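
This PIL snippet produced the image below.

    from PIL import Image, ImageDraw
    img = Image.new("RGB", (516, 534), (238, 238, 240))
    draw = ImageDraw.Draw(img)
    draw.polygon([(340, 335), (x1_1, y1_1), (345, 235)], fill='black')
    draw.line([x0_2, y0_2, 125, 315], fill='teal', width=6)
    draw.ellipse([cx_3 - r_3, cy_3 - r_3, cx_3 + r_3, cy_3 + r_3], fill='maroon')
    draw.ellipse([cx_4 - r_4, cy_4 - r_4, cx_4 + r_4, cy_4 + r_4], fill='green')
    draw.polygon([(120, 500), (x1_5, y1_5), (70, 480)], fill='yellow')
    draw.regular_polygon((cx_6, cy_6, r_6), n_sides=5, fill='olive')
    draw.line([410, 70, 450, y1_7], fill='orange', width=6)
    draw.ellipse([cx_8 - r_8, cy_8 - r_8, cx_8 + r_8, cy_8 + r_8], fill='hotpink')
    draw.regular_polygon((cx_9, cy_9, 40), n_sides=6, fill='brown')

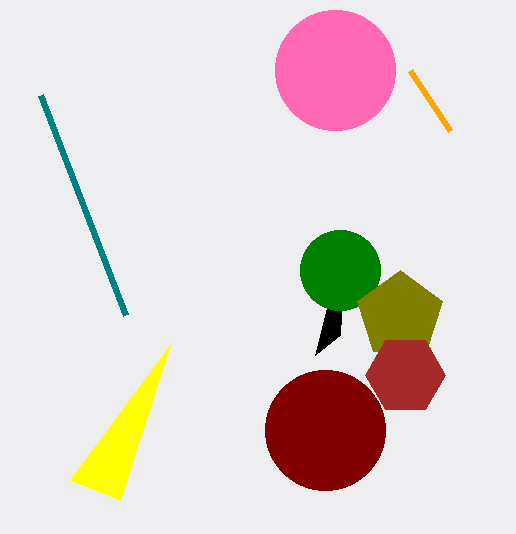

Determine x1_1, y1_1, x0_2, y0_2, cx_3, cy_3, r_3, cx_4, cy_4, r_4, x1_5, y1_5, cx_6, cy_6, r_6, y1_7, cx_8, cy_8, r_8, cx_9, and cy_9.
x1_1 = 315, y1_1 = 355, x0_2 = 40, y0_2 = 95, cx_3 = 325, cy_3 = 430, r_3 = 60, cx_4 = 340, cy_4 = 270, r_4 = 40, x1_5 = 170, y1_5 = 345, cx_6 = 400, cy_6 = 315, r_6 = 45, y1_7 = 130, cx_8 = 335, cy_8 = 70, r_8 = 60, cx_9 = 405, cy_9 = 375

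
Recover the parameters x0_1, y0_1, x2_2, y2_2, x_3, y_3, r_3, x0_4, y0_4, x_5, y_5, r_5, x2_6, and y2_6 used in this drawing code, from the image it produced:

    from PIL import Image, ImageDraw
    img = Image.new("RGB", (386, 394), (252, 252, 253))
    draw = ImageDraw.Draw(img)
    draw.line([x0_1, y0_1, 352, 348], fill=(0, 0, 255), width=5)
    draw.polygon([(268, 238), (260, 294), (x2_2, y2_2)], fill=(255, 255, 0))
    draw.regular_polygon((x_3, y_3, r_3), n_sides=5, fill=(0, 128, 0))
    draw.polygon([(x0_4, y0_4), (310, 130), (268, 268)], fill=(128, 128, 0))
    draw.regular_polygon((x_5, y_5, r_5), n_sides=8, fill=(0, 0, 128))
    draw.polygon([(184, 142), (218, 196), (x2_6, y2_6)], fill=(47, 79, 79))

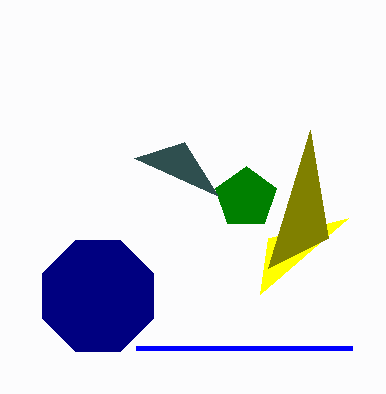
x0_1 = 136
y0_1 = 348
x2_2 = 348
y2_2 = 218
x_3 = 246
y_3 = 198
r_3 = 32
x0_4 = 328
y0_4 = 238
x_5 = 98
y_5 = 296
r_5 = 60
x2_6 = 134
y2_6 = 158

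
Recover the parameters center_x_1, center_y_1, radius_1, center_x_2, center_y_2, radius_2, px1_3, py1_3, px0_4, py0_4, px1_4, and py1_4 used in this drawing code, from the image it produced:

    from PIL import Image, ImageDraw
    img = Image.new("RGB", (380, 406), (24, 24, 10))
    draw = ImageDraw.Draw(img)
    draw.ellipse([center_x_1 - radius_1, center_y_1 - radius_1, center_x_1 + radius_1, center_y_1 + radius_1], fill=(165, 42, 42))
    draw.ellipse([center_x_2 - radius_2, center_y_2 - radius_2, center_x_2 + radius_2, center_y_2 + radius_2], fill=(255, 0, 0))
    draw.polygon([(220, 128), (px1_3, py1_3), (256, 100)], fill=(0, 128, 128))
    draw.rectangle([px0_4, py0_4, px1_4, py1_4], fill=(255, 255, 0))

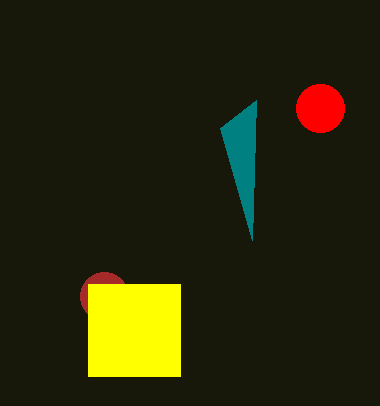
center_x_1 = 104
center_y_1 = 296
radius_1 = 24
center_x_2 = 320
center_y_2 = 108
radius_2 = 24
px1_3 = 252
py1_3 = 240
px0_4 = 88
py0_4 = 284
px1_4 = 180
py1_4 = 376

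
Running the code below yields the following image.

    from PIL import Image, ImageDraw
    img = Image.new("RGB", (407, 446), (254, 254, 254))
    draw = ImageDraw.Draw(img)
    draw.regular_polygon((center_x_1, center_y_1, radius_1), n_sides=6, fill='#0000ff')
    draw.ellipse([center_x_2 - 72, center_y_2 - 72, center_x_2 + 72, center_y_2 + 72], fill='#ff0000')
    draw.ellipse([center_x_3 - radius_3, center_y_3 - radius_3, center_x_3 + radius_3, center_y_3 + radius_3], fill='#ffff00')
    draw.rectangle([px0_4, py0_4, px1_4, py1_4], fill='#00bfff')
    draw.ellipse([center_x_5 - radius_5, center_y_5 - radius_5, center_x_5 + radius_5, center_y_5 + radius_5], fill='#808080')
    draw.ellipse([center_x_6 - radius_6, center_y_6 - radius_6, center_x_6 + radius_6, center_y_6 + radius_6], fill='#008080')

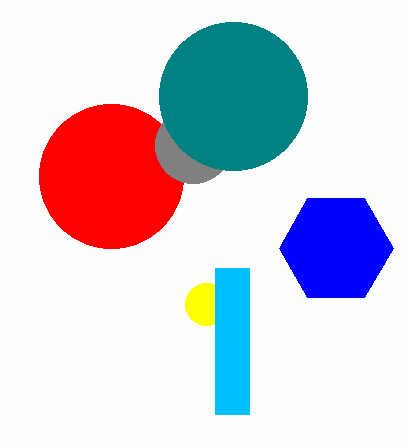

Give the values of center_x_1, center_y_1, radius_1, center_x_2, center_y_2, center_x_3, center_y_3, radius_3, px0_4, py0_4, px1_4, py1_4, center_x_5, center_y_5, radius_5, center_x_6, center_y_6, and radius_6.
center_x_1 = 336; center_y_1 = 248; radius_1 = 57; center_x_2 = 111; center_y_2 = 176; center_x_3 = 206; center_y_3 = 304; radius_3 = 21; px0_4 = 215; py0_4 = 268; px1_4 = 249; py1_4 = 414; center_x_5 = 193; center_y_5 = 145; radius_5 = 38; center_x_6 = 233; center_y_6 = 96; radius_6 = 74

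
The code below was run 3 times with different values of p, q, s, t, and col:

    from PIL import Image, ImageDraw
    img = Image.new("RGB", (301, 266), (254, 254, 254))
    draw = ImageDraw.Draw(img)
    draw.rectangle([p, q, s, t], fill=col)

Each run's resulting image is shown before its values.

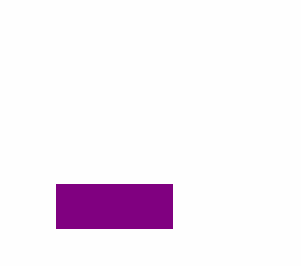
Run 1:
p = 56, q = 184, s = 172, t = 228, col = 'purple'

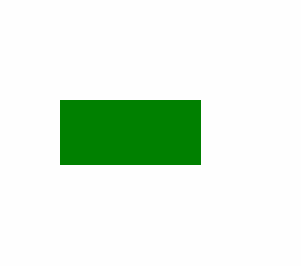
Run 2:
p = 60
q = 100
s = 200
t = 164
col = 'green'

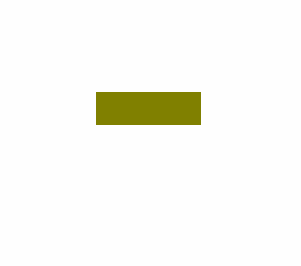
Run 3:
p = 96
q = 92
s = 200
t = 124
col = 'olive'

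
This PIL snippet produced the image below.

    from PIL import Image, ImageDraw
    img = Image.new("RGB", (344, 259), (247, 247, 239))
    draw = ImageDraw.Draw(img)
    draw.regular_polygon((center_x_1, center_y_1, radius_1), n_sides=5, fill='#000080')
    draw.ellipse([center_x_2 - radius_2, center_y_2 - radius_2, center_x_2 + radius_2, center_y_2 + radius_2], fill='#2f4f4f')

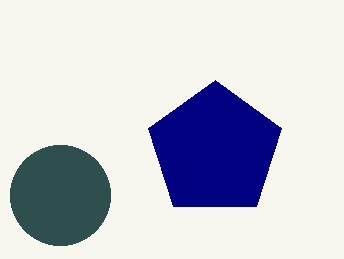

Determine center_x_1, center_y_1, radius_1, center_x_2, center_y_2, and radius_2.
center_x_1 = 215, center_y_1 = 150, radius_1 = 70, center_x_2 = 60, center_y_2 = 195, radius_2 = 50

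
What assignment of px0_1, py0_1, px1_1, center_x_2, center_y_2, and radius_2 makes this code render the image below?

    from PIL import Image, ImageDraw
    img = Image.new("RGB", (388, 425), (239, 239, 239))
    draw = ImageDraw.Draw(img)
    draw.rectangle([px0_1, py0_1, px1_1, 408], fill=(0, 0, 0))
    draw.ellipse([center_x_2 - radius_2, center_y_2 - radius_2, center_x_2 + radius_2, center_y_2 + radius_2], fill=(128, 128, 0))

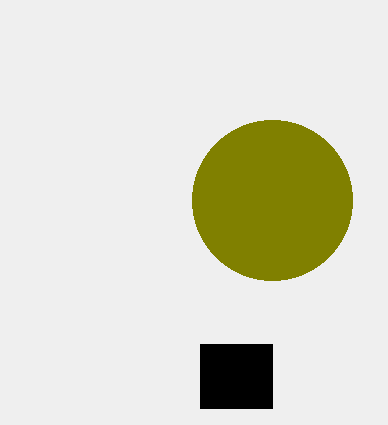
px0_1 = 200; py0_1 = 344; px1_1 = 272; center_x_2 = 272; center_y_2 = 200; radius_2 = 80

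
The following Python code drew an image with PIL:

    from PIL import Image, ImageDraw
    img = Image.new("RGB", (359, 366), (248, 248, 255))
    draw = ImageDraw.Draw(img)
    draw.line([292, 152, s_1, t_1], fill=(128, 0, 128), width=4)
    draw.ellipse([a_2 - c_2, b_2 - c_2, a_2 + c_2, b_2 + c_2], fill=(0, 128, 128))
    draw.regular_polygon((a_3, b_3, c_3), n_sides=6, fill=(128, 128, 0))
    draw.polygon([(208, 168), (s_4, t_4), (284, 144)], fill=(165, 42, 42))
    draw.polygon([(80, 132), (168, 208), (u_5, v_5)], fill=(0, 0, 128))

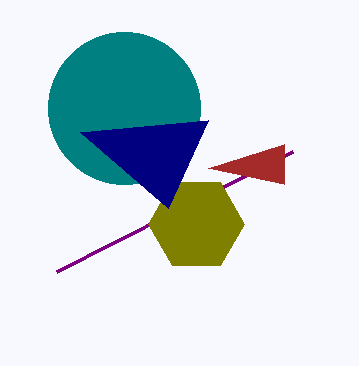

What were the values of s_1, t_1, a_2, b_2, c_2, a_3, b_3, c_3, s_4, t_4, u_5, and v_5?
s_1 = 56; t_1 = 272; a_2 = 124; b_2 = 108; c_2 = 76; a_3 = 196; b_3 = 224; c_3 = 48; s_4 = 284; t_4 = 184; u_5 = 208; v_5 = 120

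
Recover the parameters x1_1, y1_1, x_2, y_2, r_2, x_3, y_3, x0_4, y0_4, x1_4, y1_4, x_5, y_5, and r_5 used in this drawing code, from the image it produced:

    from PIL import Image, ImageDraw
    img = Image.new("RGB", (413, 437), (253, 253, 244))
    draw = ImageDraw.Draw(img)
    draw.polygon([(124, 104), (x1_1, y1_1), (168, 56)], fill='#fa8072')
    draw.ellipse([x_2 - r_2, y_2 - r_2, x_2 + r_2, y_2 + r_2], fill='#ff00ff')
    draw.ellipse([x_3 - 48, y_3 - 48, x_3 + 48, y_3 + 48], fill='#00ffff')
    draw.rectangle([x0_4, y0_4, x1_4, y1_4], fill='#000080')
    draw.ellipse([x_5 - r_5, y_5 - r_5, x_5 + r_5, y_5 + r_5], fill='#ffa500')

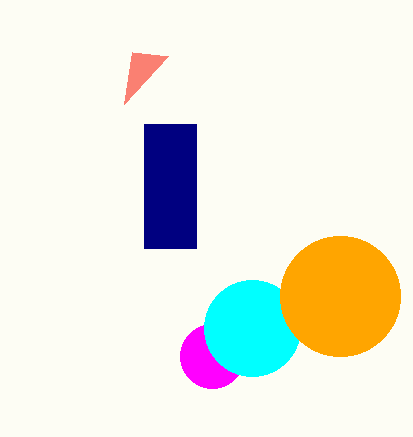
x1_1 = 132, y1_1 = 52, x_2 = 212, y_2 = 356, r_2 = 32, x_3 = 252, y_3 = 328, x0_4 = 144, y0_4 = 124, x1_4 = 196, y1_4 = 248, x_5 = 340, y_5 = 296, r_5 = 60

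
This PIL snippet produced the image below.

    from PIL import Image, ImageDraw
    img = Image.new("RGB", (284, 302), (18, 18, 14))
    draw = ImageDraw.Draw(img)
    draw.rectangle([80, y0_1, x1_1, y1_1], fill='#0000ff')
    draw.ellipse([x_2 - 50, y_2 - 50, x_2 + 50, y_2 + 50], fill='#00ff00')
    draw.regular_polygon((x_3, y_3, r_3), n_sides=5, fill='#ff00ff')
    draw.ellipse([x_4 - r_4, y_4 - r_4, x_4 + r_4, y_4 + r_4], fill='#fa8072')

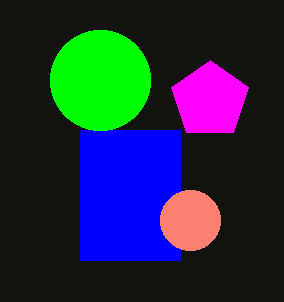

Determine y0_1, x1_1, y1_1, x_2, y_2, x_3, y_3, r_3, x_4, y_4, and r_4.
y0_1 = 130, x1_1 = 180, y1_1 = 260, x_2 = 100, y_2 = 80, x_3 = 210, y_3 = 100, r_3 = 40, x_4 = 190, y_4 = 220, r_4 = 30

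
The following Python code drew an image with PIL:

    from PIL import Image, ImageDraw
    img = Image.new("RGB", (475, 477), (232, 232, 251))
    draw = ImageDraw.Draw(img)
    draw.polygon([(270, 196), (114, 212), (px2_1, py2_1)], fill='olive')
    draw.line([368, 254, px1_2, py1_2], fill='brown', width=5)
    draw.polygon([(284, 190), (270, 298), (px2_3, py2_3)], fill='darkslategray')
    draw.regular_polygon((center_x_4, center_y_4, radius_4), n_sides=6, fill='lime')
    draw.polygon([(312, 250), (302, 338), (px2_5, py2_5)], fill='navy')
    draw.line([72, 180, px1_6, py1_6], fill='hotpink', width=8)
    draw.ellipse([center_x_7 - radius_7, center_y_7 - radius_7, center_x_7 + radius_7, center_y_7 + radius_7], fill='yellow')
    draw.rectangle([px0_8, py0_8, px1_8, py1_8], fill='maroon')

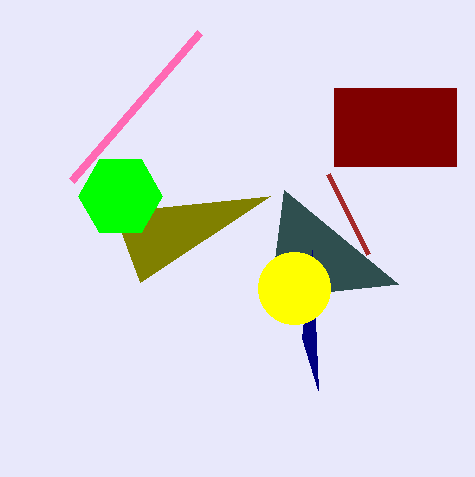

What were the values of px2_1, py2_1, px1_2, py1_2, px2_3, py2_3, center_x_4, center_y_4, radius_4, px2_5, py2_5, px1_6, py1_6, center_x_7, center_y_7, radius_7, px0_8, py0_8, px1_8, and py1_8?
px2_1 = 140; py2_1 = 282; px1_2 = 328; py1_2 = 174; px2_3 = 398; py2_3 = 284; center_x_4 = 120; center_y_4 = 196; radius_4 = 42; px2_5 = 318; py2_5 = 390; px1_6 = 200; py1_6 = 32; center_x_7 = 294; center_y_7 = 288; radius_7 = 36; px0_8 = 334; py0_8 = 88; px1_8 = 456; py1_8 = 166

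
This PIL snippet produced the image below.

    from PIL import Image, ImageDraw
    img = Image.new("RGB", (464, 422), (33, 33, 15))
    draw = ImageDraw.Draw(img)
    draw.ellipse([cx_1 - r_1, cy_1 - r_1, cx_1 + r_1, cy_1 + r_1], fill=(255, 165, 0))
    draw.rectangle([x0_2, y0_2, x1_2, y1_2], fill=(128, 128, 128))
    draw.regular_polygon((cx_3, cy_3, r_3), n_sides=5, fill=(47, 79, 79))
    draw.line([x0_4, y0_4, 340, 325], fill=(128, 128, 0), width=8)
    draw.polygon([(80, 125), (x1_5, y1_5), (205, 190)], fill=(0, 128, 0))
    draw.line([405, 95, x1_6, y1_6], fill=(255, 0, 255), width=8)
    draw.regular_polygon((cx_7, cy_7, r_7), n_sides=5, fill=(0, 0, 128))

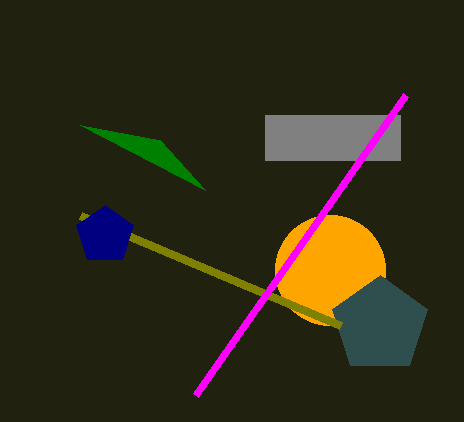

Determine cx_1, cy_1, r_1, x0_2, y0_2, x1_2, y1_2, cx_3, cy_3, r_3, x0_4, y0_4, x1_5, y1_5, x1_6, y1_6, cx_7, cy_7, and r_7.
cx_1 = 330; cy_1 = 270; r_1 = 55; x0_2 = 265; y0_2 = 115; x1_2 = 400; y1_2 = 160; cx_3 = 380; cy_3 = 325; r_3 = 50; x0_4 = 80; y0_4 = 215; x1_5 = 160; y1_5 = 140; x1_6 = 195; y1_6 = 395; cx_7 = 105; cy_7 = 235; r_7 = 30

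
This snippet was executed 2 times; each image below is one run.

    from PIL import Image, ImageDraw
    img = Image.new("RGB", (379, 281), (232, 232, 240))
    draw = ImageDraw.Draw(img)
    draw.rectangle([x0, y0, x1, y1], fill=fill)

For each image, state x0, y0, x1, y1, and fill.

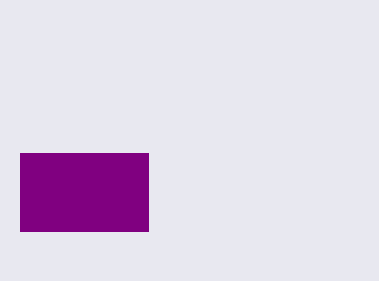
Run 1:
x0 = 20
y0 = 153
x1 = 148
y1 = 231
fill = 'purple'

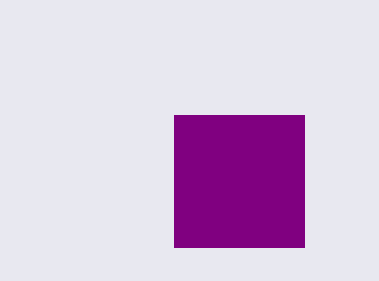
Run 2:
x0 = 174
y0 = 115
x1 = 304
y1 = 247
fill = 'purple'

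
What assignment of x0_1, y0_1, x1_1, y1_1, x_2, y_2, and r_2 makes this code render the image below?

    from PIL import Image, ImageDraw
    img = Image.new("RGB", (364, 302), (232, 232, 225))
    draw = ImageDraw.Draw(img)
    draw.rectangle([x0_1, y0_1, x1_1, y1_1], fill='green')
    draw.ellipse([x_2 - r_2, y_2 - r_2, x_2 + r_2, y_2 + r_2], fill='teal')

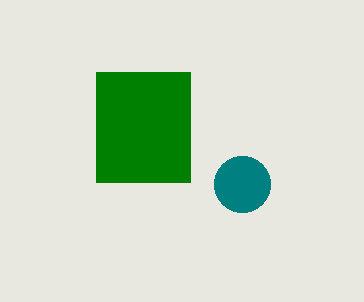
x0_1 = 96, y0_1 = 72, x1_1 = 190, y1_1 = 182, x_2 = 242, y_2 = 184, r_2 = 28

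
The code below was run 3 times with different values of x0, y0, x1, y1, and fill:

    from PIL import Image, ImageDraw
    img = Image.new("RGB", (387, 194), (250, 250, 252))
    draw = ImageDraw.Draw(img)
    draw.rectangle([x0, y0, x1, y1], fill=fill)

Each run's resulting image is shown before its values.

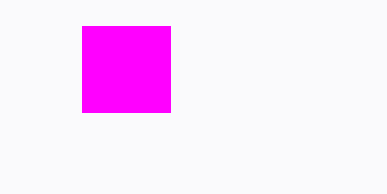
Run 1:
x0 = 82, y0 = 26, x1 = 170, y1 = 112, fill = 'magenta'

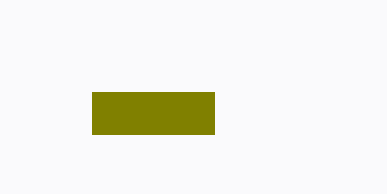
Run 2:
x0 = 92, y0 = 92, x1 = 214, y1 = 134, fill = 'olive'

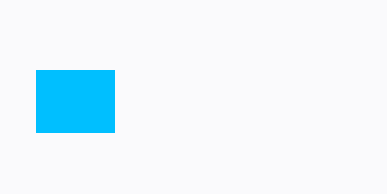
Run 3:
x0 = 36
y0 = 70
x1 = 114
y1 = 132
fill = 'deepskyblue'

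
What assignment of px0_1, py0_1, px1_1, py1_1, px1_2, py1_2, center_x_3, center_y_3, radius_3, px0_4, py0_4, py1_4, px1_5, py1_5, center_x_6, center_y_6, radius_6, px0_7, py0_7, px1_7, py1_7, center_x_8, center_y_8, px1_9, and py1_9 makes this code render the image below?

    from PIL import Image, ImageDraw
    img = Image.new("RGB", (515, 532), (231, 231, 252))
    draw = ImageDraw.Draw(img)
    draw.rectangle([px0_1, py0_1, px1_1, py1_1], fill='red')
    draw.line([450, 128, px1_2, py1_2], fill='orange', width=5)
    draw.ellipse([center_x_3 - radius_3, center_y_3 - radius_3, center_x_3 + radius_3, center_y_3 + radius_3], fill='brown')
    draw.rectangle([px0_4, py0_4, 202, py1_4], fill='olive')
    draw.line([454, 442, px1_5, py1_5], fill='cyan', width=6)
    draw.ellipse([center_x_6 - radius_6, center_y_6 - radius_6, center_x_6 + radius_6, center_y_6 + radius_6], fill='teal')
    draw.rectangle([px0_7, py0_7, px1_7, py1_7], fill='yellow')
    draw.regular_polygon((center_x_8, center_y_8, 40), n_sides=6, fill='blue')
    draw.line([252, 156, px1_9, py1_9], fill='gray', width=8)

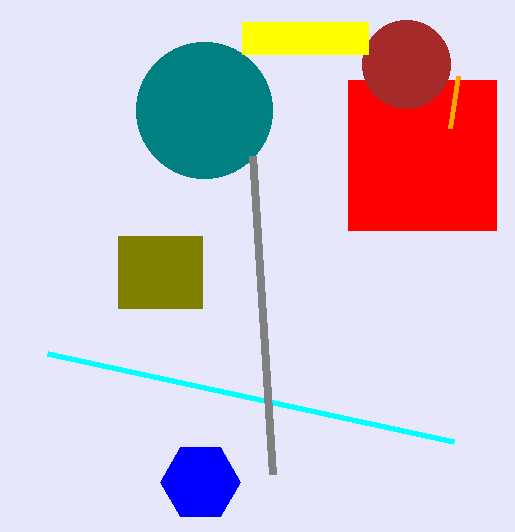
px0_1 = 348; py0_1 = 80; px1_1 = 496; py1_1 = 230; px1_2 = 458; py1_2 = 76; center_x_3 = 406; center_y_3 = 64; radius_3 = 44; px0_4 = 118; py0_4 = 236; py1_4 = 308; px1_5 = 48; py1_5 = 354; center_x_6 = 204; center_y_6 = 110; radius_6 = 68; px0_7 = 242; py0_7 = 22; px1_7 = 368; py1_7 = 54; center_x_8 = 200; center_y_8 = 482; px1_9 = 272; py1_9 = 474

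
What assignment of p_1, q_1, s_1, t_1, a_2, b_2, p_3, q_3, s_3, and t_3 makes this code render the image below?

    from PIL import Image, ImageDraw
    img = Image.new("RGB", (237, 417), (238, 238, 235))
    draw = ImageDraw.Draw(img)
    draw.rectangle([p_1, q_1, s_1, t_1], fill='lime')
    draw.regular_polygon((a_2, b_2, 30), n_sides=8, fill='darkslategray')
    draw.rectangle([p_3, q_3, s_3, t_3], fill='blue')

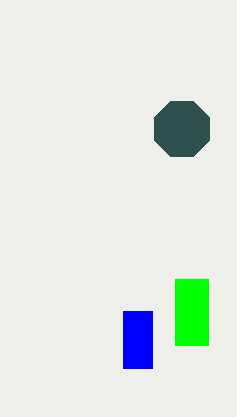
p_1 = 175
q_1 = 279
s_1 = 208
t_1 = 345
a_2 = 182
b_2 = 129
p_3 = 123
q_3 = 311
s_3 = 152
t_3 = 368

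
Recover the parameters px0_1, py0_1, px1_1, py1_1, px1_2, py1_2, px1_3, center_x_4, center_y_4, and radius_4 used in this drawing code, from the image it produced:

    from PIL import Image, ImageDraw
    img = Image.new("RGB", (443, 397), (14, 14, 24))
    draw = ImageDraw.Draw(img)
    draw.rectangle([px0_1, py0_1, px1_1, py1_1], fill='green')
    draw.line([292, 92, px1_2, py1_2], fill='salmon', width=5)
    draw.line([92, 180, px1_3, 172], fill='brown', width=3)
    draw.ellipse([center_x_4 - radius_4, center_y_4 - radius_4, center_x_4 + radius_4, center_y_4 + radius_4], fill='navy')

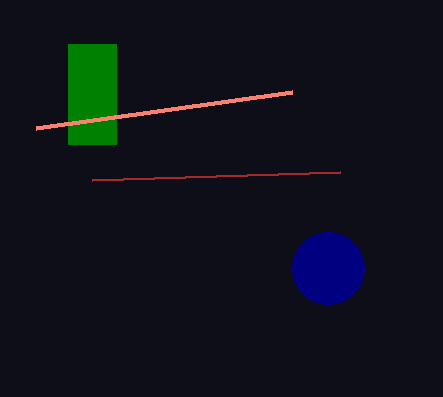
px0_1 = 68; py0_1 = 44; px1_1 = 116; py1_1 = 144; px1_2 = 36; py1_2 = 128; px1_3 = 340; center_x_4 = 328; center_y_4 = 268; radius_4 = 36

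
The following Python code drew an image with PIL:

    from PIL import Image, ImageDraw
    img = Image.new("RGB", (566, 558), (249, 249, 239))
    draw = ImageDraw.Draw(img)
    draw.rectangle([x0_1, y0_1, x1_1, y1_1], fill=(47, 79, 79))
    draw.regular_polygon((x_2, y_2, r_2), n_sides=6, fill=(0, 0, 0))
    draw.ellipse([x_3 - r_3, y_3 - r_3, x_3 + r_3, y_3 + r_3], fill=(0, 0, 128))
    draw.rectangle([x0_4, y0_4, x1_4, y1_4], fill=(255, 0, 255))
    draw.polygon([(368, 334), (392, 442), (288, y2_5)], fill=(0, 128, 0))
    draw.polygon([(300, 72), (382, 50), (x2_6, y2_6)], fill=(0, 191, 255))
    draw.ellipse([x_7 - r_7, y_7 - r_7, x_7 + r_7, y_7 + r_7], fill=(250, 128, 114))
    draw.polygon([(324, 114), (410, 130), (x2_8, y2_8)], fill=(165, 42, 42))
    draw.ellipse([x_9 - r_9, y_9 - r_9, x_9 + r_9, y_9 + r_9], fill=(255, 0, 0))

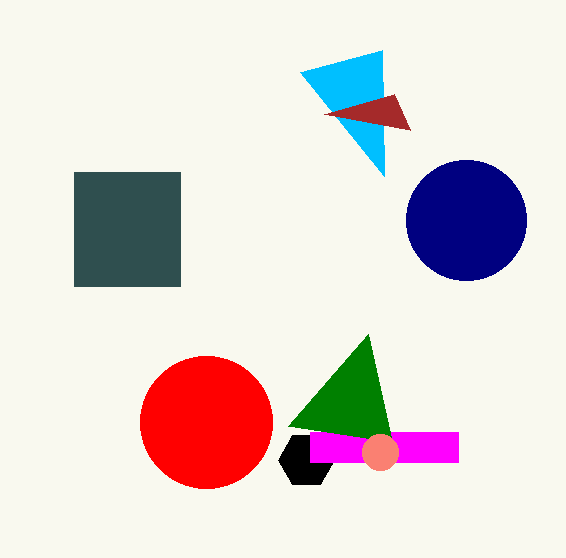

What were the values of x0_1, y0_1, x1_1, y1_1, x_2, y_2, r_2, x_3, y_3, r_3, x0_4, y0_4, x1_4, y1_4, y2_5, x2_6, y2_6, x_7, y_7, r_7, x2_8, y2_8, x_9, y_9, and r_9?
x0_1 = 74; y0_1 = 172; x1_1 = 180; y1_1 = 286; x_2 = 306; y_2 = 460; r_2 = 28; x_3 = 466; y_3 = 220; r_3 = 60; x0_4 = 310; y0_4 = 432; x1_4 = 458; y1_4 = 462; y2_5 = 426; x2_6 = 384; y2_6 = 176; x_7 = 380; y_7 = 452; r_7 = 18; x2_8 = 394; y2_8 = 94; x_9 = 206; y_9 = 422; r_9 = 66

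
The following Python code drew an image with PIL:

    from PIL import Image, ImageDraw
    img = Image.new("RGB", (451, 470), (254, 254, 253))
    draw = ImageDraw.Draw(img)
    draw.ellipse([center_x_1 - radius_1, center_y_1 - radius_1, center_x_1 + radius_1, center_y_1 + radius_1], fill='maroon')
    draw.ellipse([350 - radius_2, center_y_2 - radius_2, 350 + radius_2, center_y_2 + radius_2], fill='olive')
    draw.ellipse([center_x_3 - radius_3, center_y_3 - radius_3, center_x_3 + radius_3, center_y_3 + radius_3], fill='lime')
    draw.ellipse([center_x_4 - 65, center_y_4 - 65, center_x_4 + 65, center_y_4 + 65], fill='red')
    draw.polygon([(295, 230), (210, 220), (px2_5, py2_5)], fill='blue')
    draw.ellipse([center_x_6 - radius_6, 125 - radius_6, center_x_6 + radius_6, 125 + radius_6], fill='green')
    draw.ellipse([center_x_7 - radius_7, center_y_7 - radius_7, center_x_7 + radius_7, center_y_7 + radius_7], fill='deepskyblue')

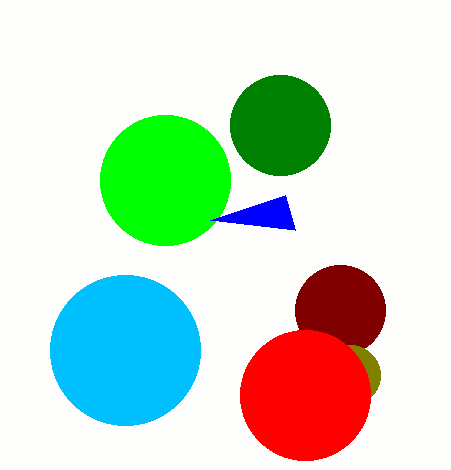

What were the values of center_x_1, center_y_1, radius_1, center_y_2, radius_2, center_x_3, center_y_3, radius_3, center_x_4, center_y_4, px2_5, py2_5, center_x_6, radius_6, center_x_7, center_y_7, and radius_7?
center_x_1 = 340, center_y_1 = 310, radius_1 = 45, center_y_2 = 375, radius_2 = 30, center_x_3 = 165, center_y_3 = 180, radius_3 = 65, center_x_4 = 305, center_y_4 = 395, px2_5 = 285, py2_5 = 195, center_x_6 = 280, radius_6 = 50, center_x_7 = 125, center_y_7 = 350, radius_7 = 75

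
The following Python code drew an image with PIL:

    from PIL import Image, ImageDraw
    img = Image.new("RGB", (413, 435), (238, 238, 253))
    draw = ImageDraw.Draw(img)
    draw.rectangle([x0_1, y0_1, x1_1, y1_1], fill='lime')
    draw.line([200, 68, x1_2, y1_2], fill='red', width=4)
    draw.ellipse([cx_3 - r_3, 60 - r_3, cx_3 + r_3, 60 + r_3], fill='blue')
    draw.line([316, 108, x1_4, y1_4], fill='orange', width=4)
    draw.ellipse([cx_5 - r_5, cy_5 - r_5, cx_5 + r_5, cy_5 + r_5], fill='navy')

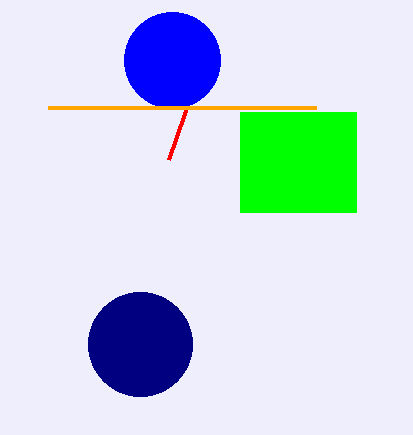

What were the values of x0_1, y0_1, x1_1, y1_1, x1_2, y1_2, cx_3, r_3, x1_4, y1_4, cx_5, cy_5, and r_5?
x0_1 = 240; y0_1 = 112; x1_1 = 356; y1_1 = 212; x1_2 = 168; y1_2 = 160; cx_3 = 172; r_3 = 48; x1_4 = 48; y1_4 = 108; cx_5 = 140; cy_5 = 344; r_5 = 52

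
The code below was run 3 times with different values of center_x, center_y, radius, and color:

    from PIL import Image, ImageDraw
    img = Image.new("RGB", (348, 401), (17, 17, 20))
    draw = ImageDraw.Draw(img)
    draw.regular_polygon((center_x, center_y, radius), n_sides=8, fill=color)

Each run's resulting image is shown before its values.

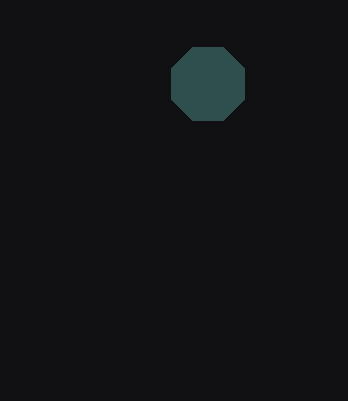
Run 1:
center_x = 208
center_y = 84
radius = 40
color = 'darkslategray'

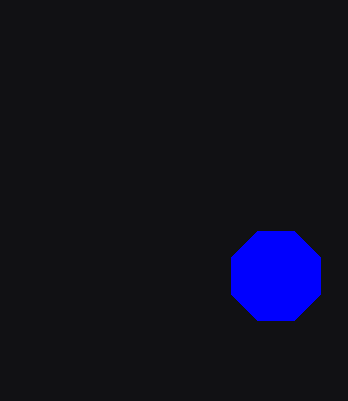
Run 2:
center_x = 276
center_y = 276
radius = 48
color = 'blue'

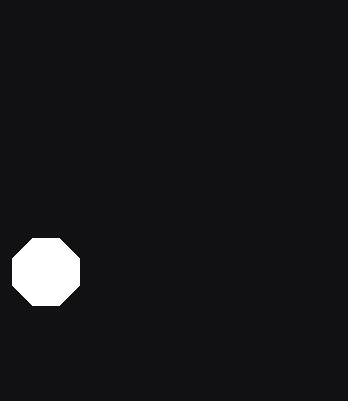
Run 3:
center_x = 46, center_y = 272, radius = 36, color = 'white'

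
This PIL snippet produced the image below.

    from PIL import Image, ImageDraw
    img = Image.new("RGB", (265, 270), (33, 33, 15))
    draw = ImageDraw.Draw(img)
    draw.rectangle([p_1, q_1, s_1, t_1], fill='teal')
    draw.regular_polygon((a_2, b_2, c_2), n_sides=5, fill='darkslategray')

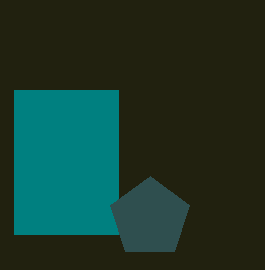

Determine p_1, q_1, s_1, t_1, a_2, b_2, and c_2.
p_1 = 14
q_1 = 90
s_1 = 118
t_1 = 234
a_2 = 150
b_2 = 218
c_2 = 42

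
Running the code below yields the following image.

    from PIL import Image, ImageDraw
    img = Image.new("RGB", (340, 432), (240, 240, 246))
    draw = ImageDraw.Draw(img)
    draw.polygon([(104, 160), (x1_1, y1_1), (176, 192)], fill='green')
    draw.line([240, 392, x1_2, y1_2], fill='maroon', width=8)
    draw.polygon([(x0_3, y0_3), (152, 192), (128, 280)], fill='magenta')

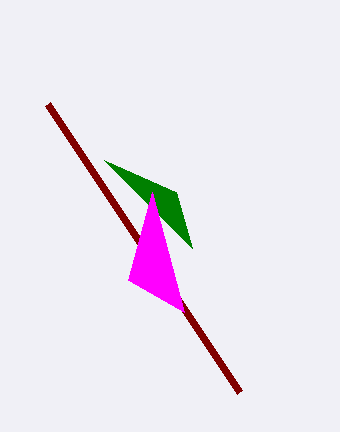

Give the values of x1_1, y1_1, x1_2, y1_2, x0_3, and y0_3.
x1_1 = 192; y1_1 = 248; x1_2 = 48; y1_2 = 104; x0_3 = 184; y0_3 = 312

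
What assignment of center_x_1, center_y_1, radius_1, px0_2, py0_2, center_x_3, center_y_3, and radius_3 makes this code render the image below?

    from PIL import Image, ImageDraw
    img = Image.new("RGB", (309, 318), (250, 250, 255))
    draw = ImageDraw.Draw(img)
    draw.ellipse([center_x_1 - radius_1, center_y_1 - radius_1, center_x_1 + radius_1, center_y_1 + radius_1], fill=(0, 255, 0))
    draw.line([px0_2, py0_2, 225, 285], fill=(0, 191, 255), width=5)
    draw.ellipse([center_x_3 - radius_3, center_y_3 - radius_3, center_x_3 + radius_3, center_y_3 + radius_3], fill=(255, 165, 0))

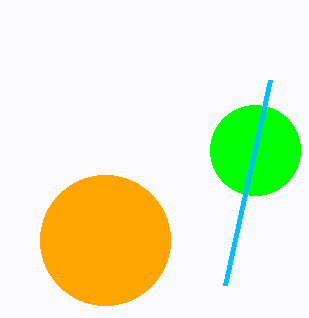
center_x_1 = 255
center_y_1 = 150
radius_1 = 45
px0_2 = 270
py0_2 = 80
center_x_3 = 105
center_y_3 = 240
radius_3 = 65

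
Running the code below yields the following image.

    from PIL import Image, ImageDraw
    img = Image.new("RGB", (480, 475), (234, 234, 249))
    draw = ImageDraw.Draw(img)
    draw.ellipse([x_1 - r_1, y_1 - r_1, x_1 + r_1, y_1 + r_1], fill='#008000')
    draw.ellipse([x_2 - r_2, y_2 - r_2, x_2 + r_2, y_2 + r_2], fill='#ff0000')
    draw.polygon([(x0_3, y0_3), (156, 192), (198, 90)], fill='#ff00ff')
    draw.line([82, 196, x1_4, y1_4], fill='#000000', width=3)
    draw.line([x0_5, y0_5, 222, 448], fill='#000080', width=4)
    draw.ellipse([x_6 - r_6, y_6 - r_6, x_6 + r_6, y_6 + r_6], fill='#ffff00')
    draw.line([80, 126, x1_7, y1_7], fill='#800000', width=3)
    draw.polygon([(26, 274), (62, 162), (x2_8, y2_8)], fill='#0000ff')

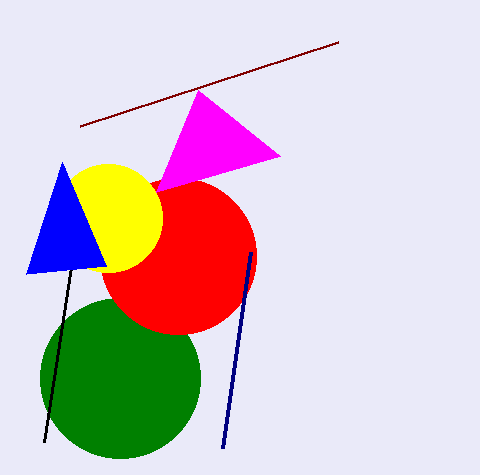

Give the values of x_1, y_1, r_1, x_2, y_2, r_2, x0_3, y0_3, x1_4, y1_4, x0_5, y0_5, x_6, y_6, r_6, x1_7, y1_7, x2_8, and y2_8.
x_1 = 120, y_1 = 378, r_1 = 80, x_2 = 178, y_2 = 256, r_2 = 78, x0_3 = 280, y0_3 = 156, x1_4 = 44, y1_4 = 442, x0_5 = 250, y0_5 = 252, x_6 = 108, y_6 = 218, r_6 = 54, x1_7 = 338, y1_7 = 42, x2_8 = 106, y2_8 = 266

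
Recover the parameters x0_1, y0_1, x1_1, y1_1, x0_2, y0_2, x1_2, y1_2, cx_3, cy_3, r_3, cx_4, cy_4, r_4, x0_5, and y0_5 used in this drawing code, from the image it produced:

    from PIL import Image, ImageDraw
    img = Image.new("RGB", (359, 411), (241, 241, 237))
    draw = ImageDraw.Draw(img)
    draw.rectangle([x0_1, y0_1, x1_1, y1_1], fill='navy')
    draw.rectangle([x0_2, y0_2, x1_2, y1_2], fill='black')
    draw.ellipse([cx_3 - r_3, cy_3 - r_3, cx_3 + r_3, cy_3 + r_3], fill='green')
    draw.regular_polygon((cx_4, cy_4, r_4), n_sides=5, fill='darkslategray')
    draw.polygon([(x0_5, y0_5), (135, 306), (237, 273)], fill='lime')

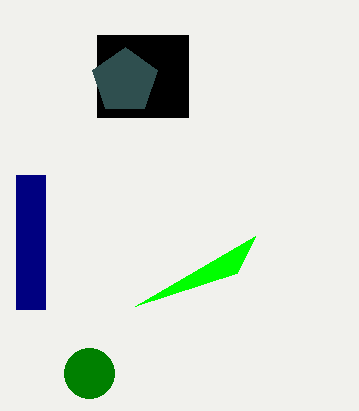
x0_1 = 16, y0_1 = 175, x1_1 = 45, y1_1 = 309, x0_2 = 97, y0_2 = 35, x1_2 = 188, y1_2 = 117, cx_3 = 89, cy_3 = 373, r_3 = 25, cx_4 = 125, cy_4 = 81, r_4 = 34, x0_5 = 255, y0_5 = 236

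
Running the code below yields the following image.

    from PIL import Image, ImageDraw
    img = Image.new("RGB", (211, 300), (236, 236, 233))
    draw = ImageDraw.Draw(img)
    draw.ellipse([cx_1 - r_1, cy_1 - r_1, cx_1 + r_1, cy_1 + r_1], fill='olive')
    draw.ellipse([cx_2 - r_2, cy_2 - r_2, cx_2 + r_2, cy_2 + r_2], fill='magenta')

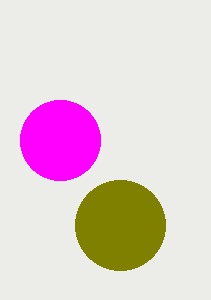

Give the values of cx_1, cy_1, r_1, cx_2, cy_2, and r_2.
cx_1 = 120
cy_1 = 225
r_1 = 45
cx_2 = 60
cy_2 = 140
r_2 = 40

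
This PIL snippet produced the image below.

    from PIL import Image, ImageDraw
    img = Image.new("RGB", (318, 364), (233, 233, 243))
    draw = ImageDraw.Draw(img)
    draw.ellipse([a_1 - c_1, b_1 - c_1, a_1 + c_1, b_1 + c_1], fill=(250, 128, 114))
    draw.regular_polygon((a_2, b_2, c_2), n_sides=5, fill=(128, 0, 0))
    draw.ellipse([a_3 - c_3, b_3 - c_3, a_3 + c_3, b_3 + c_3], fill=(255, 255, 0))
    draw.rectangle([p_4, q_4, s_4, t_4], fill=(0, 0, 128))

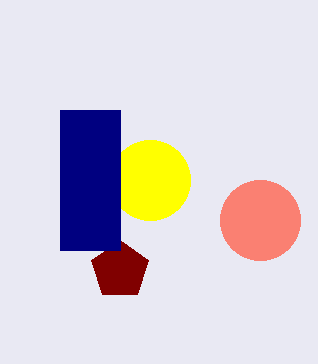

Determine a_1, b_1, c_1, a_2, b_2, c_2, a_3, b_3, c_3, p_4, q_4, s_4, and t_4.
a_1 = 260
b_1 = 220
c_1 = 40
a_2 = 120
b_2 = 270
c_2 = 30
a_3 = 150
b_3 = 180
c_3 = 40
p_4 = 60
q_4 = 110
s_4 = 120
t_4 = 250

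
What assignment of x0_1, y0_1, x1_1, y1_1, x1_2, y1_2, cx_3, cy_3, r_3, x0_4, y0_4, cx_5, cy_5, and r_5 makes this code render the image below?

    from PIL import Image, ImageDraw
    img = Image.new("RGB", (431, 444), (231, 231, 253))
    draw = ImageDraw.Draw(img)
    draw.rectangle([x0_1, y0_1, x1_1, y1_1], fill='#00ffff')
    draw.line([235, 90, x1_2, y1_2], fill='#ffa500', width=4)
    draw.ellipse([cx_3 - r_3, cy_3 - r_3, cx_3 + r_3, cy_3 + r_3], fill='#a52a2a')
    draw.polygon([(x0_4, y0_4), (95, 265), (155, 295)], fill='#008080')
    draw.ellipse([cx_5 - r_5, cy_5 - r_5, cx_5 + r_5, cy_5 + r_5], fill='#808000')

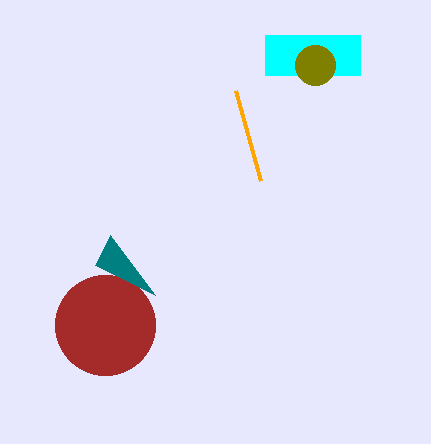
x0_1 = 265
y0_1 = 35
x1_1 = 360
y1_1 = 75
x1_2 = 260
y1_2 = 180
cx_3 = 105
cy_3 = 325
r_3 = 50
x0_4 = 110
y0_4 = 235
cx_5 = 315
cy_5 = 65
r_5 = 20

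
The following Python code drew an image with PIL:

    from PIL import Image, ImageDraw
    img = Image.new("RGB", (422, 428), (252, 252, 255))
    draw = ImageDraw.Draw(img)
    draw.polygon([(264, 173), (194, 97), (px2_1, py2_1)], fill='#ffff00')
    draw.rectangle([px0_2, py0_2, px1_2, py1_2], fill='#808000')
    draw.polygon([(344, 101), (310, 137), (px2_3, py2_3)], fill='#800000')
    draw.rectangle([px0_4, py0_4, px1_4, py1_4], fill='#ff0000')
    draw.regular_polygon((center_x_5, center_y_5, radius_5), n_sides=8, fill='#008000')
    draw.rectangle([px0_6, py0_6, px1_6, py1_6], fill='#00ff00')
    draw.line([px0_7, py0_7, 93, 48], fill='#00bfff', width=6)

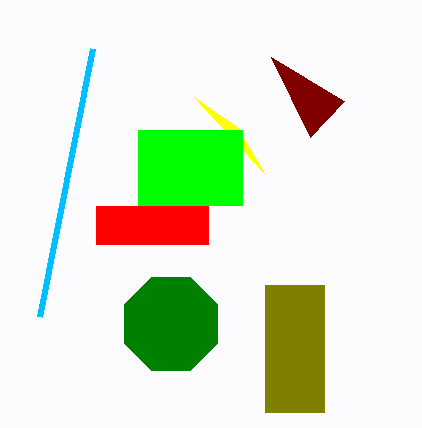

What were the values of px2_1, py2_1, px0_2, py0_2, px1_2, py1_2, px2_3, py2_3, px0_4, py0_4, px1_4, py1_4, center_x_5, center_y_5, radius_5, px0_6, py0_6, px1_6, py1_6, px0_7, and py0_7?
px2_1 = 237; py2_1 = 127; px0_2 = 265; py0_2 = 285; px1_2 = 324; py1_2 = 412; px2_3 = 271; py2_3 = 57; px0_4 = 96; py0_4 = 206; px1_4 = 208; py1_4 = 244; center_x_5 = 171; center_y_5 = 324; radius_5 = 50; px0_6 = 138; py0_6 = 130; px1_6 = 242; py1_6 = 205; px0_7 = 40; py0_7 = 316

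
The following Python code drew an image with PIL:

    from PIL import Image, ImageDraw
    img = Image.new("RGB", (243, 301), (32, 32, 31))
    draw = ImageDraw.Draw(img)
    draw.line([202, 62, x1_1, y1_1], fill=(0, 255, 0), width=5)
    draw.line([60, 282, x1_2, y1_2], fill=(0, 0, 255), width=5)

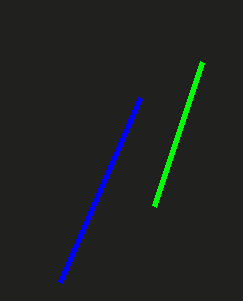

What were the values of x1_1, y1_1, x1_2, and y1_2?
x1_1 = 154; y1_1 = 206; x1_2 = 140; y1_2 = 98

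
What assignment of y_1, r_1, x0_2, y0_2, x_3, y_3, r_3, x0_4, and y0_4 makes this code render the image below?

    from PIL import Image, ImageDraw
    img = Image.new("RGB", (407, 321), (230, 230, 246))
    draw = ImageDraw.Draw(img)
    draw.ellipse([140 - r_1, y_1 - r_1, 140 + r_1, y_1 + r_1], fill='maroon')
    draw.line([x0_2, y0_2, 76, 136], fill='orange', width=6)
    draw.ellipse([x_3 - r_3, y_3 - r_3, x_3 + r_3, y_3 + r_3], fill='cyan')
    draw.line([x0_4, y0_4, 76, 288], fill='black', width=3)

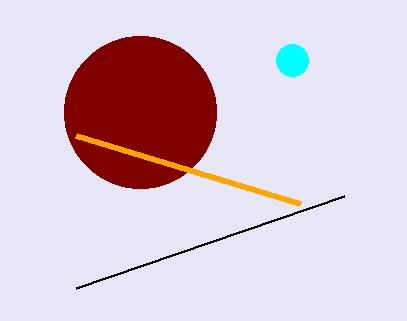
y_1 = 112
r_1 = 76
x0_2 = 300
y0_2 = 204
x_3 = 292
y_3 = 60
r_3 = 16
x0_4 = 344
y0_4 = 196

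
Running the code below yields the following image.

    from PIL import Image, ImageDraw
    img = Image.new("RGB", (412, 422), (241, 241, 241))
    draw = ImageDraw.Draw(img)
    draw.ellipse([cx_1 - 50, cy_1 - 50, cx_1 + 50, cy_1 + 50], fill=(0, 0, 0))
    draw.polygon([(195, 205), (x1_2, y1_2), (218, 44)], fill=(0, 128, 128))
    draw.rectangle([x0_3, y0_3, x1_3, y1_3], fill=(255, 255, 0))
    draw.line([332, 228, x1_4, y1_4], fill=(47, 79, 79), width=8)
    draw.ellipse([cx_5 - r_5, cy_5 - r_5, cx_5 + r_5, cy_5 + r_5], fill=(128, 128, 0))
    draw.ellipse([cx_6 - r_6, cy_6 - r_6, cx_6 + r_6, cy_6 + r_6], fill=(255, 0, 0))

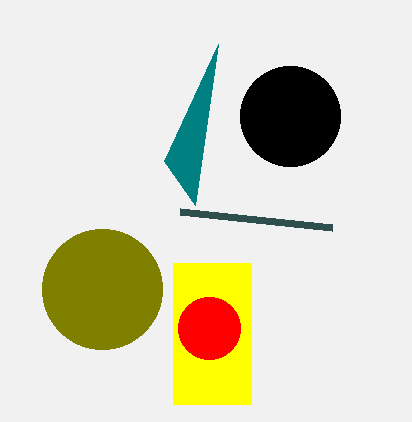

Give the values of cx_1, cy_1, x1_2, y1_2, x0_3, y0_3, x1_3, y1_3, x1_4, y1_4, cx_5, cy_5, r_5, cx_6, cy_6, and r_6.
cx_1 = 290; cy_1 = 116; x1_2 = 164; y1_2 = 161; x0_3 = 173; y0_3 = 263; x1_3 = 251; y1_3 = 404; x1_4 = 180; y1_4 = 212; cx_5 = 102; cy_5 = 289; r_5 = 60; cx_6 = 209; cy_6 = 328; r_6 = 31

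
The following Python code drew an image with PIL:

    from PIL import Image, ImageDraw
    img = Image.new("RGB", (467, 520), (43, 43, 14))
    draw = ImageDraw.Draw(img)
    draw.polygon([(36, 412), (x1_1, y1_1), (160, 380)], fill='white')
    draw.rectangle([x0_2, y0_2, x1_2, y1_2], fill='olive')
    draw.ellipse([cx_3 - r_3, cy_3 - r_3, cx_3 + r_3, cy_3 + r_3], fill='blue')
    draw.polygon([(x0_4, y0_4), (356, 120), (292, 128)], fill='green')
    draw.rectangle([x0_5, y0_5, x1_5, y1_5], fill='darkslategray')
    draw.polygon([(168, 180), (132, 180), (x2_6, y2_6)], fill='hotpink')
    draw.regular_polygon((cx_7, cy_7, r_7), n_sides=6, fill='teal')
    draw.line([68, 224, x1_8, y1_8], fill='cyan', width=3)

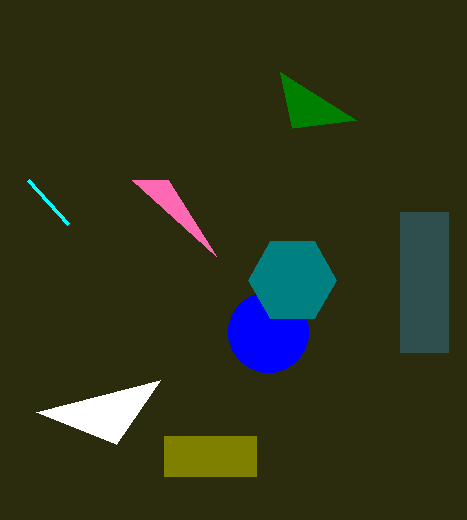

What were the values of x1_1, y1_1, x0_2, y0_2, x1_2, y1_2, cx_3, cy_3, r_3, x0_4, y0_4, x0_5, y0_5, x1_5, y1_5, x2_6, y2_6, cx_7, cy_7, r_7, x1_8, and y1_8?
x1_1 = 116, y1_1 = 444, x0_2 = 164, y0_2 = 436, x1_2 = 256, y1_2 = 476, cx_3 = 268, cy_3 = 332, r_3 = 40, x0_4 = 280, y0_4 = 72, x0_5 = 400, y0_5 = 212, x1_5 = 448, y1_5 = 352, x2_6 = 216, y2_6 = 256, cx_7 = 292, cy_7 = 280, r_7 = 44, x1_8 = 28, y1_8 = 180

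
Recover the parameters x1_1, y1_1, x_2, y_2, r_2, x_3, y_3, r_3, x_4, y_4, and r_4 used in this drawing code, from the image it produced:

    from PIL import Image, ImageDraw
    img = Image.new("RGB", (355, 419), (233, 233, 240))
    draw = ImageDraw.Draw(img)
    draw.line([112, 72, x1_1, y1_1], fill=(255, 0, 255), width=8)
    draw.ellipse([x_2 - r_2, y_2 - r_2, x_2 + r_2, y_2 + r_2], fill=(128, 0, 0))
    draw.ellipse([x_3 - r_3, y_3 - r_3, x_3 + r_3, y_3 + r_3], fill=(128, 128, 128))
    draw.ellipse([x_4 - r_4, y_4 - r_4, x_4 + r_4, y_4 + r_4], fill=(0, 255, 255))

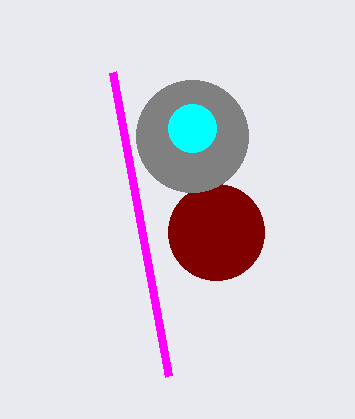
x1_1 = 168
y1_1 = 376
x_2 = 216
y_2 = 232
r_2 = 48
x_3 = 192
y_3 = 136
r_3 = 56
x_4 = 192
y_4 = 128
r_4 = 24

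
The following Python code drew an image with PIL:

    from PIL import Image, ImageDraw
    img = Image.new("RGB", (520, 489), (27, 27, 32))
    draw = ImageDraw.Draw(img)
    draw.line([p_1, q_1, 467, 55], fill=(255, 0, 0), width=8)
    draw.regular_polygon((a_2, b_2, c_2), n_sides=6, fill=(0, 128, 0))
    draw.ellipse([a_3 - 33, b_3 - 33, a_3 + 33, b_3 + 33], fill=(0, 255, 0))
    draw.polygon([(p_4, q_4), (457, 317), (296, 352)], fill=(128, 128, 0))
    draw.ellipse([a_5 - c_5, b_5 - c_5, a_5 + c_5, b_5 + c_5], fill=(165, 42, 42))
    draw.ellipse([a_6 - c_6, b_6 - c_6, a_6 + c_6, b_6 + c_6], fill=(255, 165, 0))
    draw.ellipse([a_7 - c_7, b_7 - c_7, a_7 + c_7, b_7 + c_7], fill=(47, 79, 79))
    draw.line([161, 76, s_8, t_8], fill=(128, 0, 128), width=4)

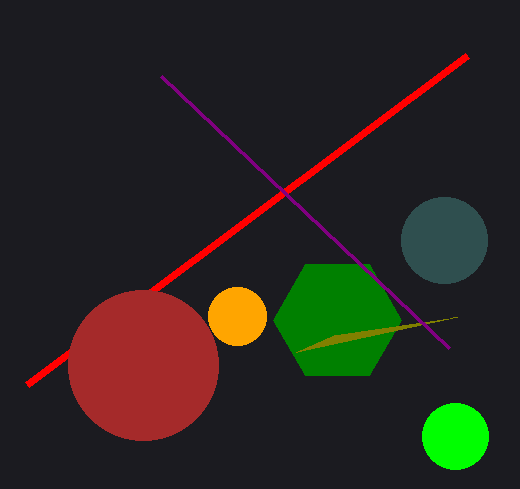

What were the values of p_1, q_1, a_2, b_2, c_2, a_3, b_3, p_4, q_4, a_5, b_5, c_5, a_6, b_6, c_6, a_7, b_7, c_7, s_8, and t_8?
p_1 = 27; q_1 = 384; a_2 = 337; b_2 = 320; c_2 = 64; a_3 = 455; b_3 = 436; p_4 = 334; q_4 = 335; a_5 = 143; b_5 = 365; c_5 = 75; a_6 = 237; b_6 = 316; c_6 = 29; a_7 = 444; b_7 = 240; c_7 = 43; s_8 = 449; t_8 = 348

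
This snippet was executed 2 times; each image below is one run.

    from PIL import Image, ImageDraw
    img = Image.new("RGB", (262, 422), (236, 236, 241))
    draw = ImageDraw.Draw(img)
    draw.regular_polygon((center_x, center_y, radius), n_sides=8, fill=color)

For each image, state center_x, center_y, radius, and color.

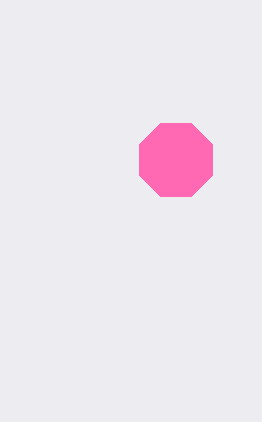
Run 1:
center_x = 176, center_y = 160, radius = 40, color = 'hotpink'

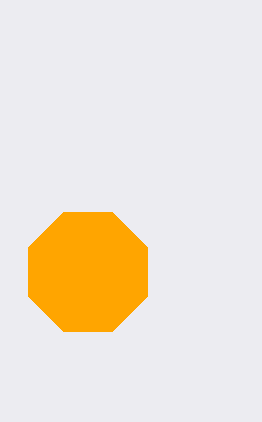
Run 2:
center_x = 88, center_y = 272, radius = 64, color = 'orange'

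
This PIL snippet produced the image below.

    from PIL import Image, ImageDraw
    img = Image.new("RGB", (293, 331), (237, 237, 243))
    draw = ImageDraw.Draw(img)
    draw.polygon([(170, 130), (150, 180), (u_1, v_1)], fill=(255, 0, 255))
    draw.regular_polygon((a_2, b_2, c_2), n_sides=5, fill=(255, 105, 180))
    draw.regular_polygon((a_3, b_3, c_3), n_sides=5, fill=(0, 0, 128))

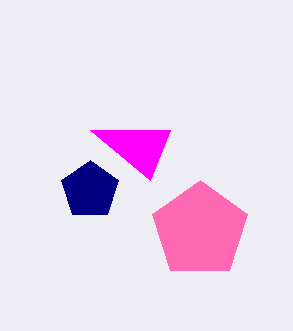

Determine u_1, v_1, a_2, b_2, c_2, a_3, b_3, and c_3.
u_1 = 90; v_1 = 130; a_2 = 200; b_2 = 230; c_2 = 50; a_3 = 90; b_3 = 190; c_3 = 30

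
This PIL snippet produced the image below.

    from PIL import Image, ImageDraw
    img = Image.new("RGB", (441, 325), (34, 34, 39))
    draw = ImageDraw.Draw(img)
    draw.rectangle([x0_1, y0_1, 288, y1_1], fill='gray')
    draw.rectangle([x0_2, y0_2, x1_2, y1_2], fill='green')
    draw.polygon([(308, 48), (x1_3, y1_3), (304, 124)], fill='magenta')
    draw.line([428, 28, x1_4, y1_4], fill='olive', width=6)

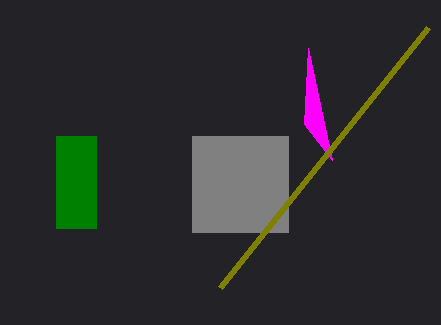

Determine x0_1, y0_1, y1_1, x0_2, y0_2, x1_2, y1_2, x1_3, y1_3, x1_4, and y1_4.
x0_1 = 192, y0_1 = 136, y1_1 = 232, x0_2 = 56, y0_2 = 136, x1_2 = 96, y1_2 = 228, x1_3 = 332, y1_3 = 160, x1_4 = 220, y1_4 = 288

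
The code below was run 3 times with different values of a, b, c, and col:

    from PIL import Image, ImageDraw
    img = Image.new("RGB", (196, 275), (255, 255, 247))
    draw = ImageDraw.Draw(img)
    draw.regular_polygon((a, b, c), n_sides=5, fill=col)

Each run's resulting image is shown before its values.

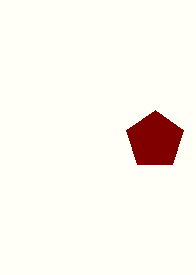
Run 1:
a = 155; b = 140; c = 30; col = 'maroon'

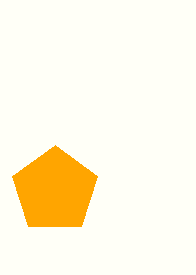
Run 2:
a = 55; b = 190; c = 45; col = 'orange'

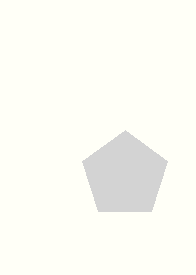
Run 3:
a = 125; b = 175; c = 45; col = 'lightgray'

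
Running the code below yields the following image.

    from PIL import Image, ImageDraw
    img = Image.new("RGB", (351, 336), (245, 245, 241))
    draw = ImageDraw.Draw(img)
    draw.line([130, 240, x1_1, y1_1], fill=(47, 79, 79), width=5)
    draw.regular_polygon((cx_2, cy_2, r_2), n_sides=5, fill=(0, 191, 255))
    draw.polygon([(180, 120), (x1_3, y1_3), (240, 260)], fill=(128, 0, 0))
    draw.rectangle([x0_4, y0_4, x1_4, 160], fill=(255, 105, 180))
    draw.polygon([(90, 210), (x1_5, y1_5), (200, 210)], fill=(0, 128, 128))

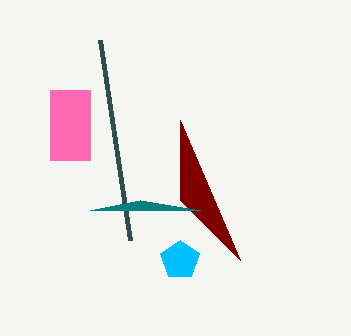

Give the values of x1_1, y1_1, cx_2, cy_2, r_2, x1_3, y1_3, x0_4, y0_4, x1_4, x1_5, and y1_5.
x1_1 = 100
y1_1 = 40
cx_2 = 180
cy_2 = 260
r_2 = 20
x1_3 = 180
y1_3 = 200
x0_4 = 50
y0_4 = 90
x1_4 = 90
x1_5 = 140
y1_5 = 200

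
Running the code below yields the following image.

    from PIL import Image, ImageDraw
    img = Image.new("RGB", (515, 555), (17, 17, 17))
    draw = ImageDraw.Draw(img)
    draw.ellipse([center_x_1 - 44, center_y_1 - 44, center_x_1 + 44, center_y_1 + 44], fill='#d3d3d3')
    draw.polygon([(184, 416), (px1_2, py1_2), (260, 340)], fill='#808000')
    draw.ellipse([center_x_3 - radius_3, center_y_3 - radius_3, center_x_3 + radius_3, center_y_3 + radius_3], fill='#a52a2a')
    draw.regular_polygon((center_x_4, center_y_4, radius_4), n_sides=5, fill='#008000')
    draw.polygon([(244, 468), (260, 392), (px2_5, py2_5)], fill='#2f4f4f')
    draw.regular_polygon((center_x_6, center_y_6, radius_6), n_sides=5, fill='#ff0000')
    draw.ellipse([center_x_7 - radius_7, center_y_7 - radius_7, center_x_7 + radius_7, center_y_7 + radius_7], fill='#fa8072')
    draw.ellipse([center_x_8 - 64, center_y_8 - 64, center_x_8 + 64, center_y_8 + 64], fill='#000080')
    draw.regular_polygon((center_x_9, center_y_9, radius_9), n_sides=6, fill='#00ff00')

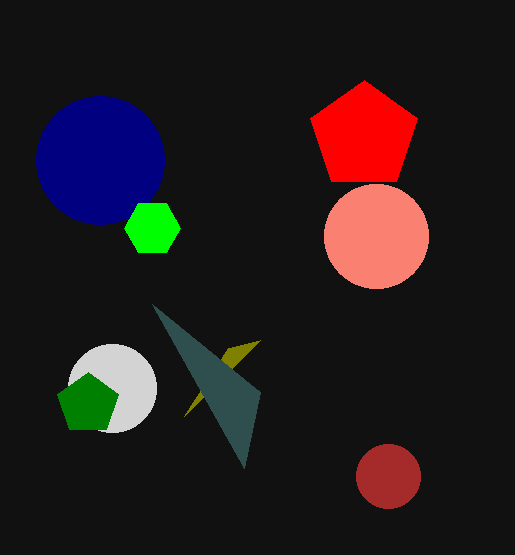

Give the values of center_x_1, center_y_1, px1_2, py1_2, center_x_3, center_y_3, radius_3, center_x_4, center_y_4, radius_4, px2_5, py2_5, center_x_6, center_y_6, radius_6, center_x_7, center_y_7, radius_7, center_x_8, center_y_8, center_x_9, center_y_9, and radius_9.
center_x_1 = 112
center_y_1 = 388
px1_2 = 228
py1_2 = 348
center_x_3 = 388
center_y_3 = 476
radius_3 = 32
center_x_4 = 88
center_y_4 = 404
radius_4 = 32
px2_5 = 152
py2_5 = 304
center_x_6 = 364
center_y_6 = 136
radius_6 = 56
center_x_7 = 376
center_y_7 = 236
radius_7 = 52
center_x_8 = 100
center_y_8 = 160
center_x_9 = 152
center_y_9 = 228
radius_9 = 28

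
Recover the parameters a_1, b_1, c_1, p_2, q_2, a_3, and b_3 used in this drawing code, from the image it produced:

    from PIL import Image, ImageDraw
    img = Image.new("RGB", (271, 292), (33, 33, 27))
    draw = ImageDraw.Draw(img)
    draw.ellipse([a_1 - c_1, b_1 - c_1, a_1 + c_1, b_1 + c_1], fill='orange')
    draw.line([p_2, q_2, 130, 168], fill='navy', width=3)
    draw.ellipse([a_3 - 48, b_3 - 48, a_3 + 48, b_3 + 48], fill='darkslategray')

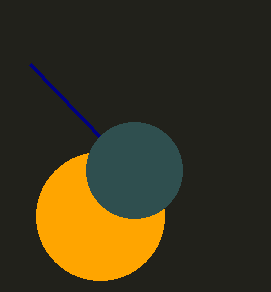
a_1 = 100, b_1 = 216, c_1 = 64, p_2 = 30, q_2 = 64, a_3 = 134, b_3 = 170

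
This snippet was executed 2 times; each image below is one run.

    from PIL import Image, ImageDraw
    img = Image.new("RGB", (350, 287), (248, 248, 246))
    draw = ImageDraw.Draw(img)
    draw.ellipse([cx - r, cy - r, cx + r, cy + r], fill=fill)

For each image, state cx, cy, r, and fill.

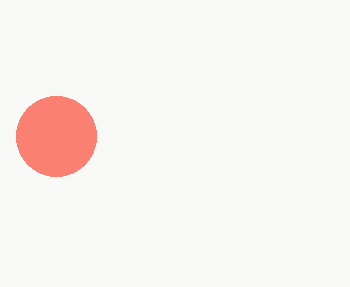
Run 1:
cx = 56; cy = 136; r = 40; fill = 'salmon'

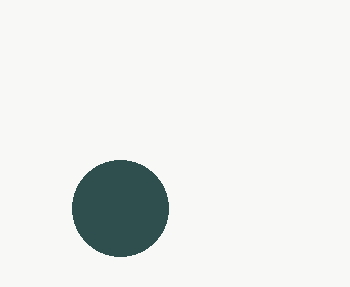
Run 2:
cx = 120; cy = 208; r = 48; fill = 'darkslategray'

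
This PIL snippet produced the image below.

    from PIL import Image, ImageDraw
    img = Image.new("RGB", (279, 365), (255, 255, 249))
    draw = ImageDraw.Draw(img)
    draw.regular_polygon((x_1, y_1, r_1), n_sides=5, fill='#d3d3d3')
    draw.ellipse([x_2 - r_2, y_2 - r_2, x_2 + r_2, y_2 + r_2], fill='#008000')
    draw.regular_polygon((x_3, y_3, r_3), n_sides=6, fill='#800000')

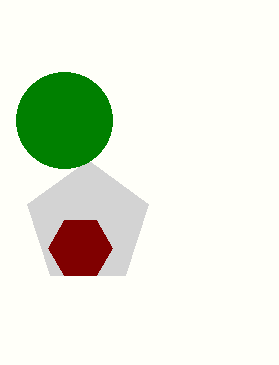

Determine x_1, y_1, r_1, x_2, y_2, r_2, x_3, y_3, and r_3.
x_1 = 88
y_1 = 224
r_1 = 64
x_2 = 64
y_2 = 120
r_2 = 48
x_3 = 80
y_3 = 248
r_3 = 32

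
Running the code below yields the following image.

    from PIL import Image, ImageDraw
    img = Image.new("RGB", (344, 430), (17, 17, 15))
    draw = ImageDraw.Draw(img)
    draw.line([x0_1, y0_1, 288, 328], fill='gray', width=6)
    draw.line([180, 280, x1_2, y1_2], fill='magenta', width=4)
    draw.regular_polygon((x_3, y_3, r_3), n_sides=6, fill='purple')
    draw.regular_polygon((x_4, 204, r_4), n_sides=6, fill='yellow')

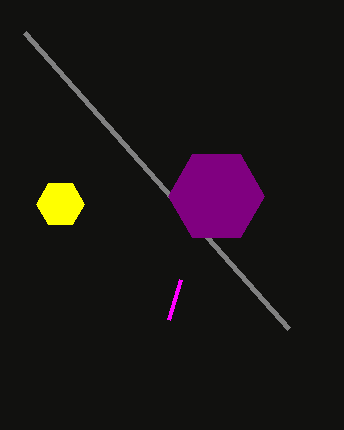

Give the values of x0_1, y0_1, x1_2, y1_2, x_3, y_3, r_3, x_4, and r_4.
x0_1 = 24, y0_1 = 32, x1_2 = 168, y1_2 = 320, x_3 = 216, y_3 = 196, r_3 = 48, x_4 = 60, r_4 = 24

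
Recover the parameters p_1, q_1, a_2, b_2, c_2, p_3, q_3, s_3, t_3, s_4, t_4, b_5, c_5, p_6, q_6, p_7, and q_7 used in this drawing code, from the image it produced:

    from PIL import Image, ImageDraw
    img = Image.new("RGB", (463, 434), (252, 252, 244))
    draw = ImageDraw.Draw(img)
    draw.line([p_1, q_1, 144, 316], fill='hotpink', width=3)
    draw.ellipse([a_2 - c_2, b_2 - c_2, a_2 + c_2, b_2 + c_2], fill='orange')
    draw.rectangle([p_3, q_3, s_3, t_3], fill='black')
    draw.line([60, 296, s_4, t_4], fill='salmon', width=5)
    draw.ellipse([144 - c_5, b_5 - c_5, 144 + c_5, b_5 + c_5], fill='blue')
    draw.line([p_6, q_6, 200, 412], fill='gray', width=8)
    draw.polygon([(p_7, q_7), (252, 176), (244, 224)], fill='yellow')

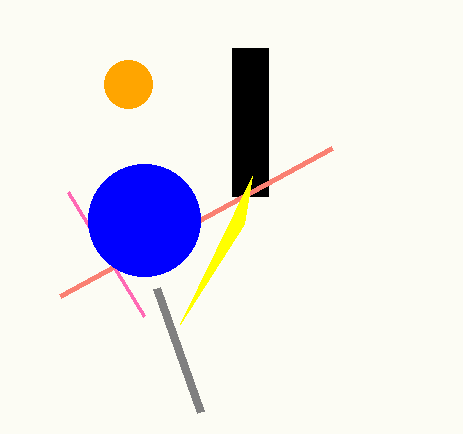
p_1 = 68
q_1 = 192
a_2 = 128
b_2 = 84
c_2 = 24
p_3 = 232
q_3 = 48
s_3 = 268
t_3 = 196
s_4 = 332
t_4 = 148
b_5 = 220
c_5 = 56
p_6 = 156
q_6 = 288
p_7 = 180
q_7 = 324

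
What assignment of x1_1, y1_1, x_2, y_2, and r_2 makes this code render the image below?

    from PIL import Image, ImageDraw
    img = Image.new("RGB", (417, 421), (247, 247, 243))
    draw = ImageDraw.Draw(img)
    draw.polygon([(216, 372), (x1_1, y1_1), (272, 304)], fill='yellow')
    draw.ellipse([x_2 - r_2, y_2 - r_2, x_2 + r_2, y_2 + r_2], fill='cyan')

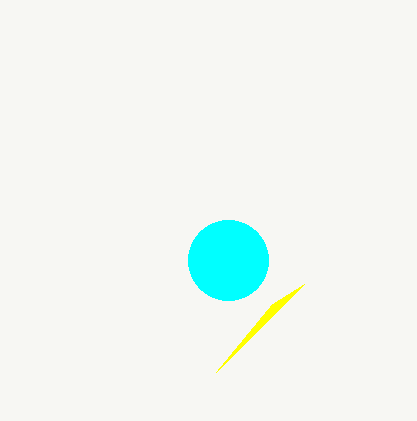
x1_1 = 304, y1_1 = 284, x_2 = 228, y_2 = 260, r_2 = 40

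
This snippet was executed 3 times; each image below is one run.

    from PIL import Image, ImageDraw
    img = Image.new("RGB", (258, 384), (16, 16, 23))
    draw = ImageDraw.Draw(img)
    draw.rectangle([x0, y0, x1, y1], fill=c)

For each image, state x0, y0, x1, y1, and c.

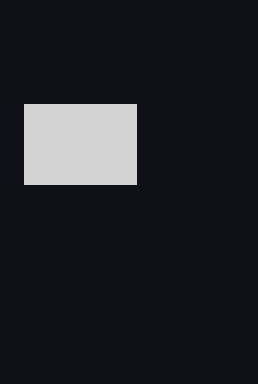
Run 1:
x0 = 24
y0 = 104
x1 = 136
y1 = 184
c = 'lightgray'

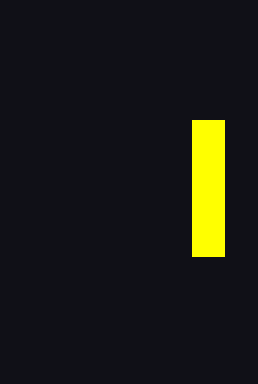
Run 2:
x0 = 192; y0 = 120; x1 = 224; y1 = 256; c = 'yellow'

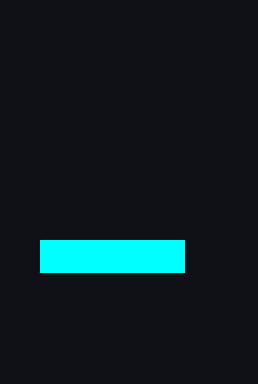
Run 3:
x0 = 40, y0 = 240, x1 = 184, y1 = 272, c = 'cyan'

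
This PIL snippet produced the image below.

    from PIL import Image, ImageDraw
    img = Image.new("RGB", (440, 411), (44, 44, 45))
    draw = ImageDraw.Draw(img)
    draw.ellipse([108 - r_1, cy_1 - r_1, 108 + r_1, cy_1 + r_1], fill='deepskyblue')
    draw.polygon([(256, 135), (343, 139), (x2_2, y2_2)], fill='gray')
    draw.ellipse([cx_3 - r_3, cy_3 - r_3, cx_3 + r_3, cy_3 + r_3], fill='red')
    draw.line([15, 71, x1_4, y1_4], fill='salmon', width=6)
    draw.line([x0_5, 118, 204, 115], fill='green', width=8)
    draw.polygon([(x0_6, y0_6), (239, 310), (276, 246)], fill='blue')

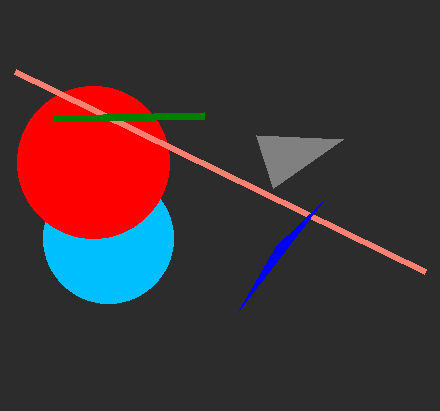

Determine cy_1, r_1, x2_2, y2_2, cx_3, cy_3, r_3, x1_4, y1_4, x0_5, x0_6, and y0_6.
cy_1 = 238
r_1 = 65
x2_2 = 273
y2_2 = 188
cx_3 = 93
cy_3 = 162
r_3 = 76
x1_4 = 425
y1_4 = 271
x0_5 = 53
x0_6 = 322
y0_6 = 202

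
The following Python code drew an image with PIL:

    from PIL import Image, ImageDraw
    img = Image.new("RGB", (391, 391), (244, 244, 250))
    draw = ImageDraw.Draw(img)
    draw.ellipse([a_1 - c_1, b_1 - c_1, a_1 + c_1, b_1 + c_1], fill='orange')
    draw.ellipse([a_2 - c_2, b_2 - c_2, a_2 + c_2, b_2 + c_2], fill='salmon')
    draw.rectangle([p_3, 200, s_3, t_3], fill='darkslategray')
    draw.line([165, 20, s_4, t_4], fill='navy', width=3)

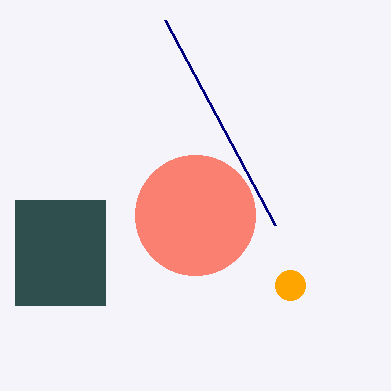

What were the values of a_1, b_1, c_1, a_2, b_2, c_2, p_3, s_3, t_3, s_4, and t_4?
a_1 = 290; b_1 = 285; c_1 = 15; a_2 = 195; b_2 = 215; c_2 = 60; p_3 = 15; s_3 = 105; t_3 = 305; s_4 = 275; t_4 = 225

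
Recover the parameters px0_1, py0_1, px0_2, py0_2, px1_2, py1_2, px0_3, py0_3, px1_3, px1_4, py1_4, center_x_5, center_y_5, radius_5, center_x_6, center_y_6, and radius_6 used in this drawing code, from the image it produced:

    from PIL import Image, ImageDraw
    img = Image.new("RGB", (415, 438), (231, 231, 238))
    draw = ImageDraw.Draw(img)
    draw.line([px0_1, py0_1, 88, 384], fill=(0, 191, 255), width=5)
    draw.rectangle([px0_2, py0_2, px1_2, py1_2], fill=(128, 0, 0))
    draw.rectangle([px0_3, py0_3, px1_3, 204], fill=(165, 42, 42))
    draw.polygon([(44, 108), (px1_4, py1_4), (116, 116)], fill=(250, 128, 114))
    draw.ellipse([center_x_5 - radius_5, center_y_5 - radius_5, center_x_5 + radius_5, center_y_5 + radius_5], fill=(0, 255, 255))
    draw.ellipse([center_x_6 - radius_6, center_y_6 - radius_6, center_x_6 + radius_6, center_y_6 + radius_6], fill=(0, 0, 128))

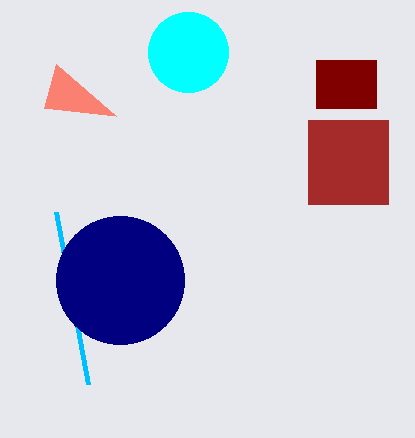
px0_1 = 56; py0_1 = 212; px0_2 = 316; py0_2 = 60; px1_2 = 376; py1_2 = 108; px0_3 = 308; py0_3 = 120; px1_3 = 388; px1_4 = 56; py1_4 = 64; center_x_5 = 188; center_y_5 = 52; radius_5 = 40; center_x_6 = 120; center_y_6 = 280; radius_6 = 64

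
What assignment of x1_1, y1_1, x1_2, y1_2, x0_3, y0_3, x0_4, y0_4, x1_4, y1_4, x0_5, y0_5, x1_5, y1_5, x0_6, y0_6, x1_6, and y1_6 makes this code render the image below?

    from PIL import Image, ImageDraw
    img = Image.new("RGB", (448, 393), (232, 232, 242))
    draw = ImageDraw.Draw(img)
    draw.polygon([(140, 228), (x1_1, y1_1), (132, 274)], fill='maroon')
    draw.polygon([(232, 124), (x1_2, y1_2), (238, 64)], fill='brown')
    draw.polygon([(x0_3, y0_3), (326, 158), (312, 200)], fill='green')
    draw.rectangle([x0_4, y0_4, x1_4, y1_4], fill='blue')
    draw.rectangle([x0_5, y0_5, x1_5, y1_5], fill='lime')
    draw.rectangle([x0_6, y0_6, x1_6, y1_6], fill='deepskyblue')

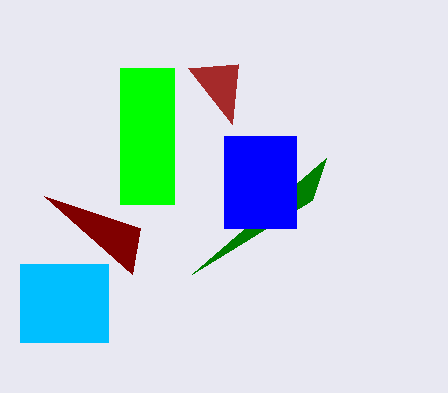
x1_1 = 44, y1_1 = 196, x1_2 = 188, y1_2 = 68, x0_3 = 192, y0_3 = 274, x0_4 = 224, y0_4 = 136, x1_4 = 296, y1_4 = 228, x0_5 = 120, y0_5 = 68, x1_5 = 174, y1_5 = 204, x0_6 = 20, y0_6 = 264, x1_6 = 108, y1_6 = 342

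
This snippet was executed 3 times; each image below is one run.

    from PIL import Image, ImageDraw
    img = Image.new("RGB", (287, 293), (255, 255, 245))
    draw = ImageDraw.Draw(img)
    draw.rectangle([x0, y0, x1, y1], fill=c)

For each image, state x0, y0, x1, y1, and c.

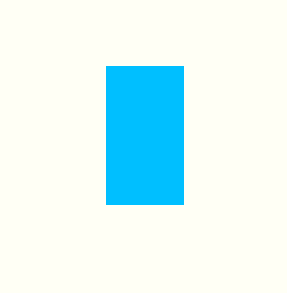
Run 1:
x0 = 106, y0 = 66, x1 = 183, y1 = 204, c = 'deepskyblue'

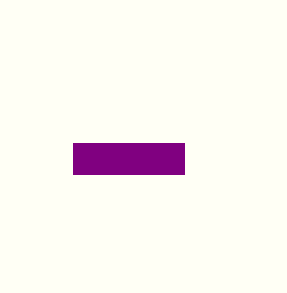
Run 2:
x0 = 73, y0 = 143, x1 = 184, y1 = 174, c = 'purple'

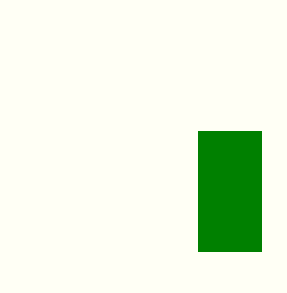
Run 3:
x0 = 198
y0 = 131
x1 = 261
y1 = 251
c = 'green'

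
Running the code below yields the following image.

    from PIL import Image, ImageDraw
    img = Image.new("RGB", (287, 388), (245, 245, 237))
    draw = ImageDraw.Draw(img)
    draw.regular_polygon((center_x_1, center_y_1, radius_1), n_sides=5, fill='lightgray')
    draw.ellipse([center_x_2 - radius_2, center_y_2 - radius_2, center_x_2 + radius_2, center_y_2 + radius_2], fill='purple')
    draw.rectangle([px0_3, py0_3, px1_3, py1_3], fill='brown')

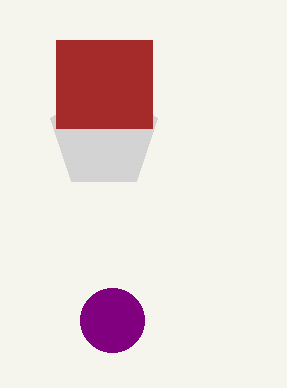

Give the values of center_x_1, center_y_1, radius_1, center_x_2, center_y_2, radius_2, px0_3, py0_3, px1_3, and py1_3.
center_x_1 = 104, center_y_1 = 136, radius_1 = 56, center_x_2 = 112, center_y_2 = 320, radius_2 = 32, px0_3 = 56, py0_3 = 40, px1_3 = 152, py1_3 = 128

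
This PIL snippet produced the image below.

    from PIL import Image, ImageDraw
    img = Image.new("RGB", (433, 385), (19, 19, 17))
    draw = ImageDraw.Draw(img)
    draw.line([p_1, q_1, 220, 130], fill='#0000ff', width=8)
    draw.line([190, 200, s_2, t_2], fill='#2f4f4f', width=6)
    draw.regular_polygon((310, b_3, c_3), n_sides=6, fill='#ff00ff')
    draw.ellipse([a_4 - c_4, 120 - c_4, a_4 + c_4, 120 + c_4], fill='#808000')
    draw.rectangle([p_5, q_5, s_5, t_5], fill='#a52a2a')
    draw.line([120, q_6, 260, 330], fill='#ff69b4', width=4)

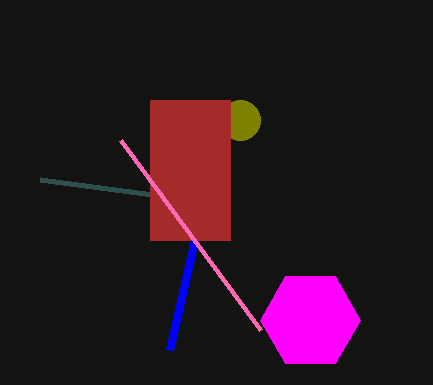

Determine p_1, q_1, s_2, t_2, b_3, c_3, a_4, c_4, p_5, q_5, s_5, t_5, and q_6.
p_1 = 170; q_1 = 350; s_2 = 40; t_2 = 180; b_3 = 320; c_3 = 50; a_4 = 240; c_4 = 20; p_5 = 150; q_5 = 100; s_5 = 230; t_5 = 240; q_6 = 140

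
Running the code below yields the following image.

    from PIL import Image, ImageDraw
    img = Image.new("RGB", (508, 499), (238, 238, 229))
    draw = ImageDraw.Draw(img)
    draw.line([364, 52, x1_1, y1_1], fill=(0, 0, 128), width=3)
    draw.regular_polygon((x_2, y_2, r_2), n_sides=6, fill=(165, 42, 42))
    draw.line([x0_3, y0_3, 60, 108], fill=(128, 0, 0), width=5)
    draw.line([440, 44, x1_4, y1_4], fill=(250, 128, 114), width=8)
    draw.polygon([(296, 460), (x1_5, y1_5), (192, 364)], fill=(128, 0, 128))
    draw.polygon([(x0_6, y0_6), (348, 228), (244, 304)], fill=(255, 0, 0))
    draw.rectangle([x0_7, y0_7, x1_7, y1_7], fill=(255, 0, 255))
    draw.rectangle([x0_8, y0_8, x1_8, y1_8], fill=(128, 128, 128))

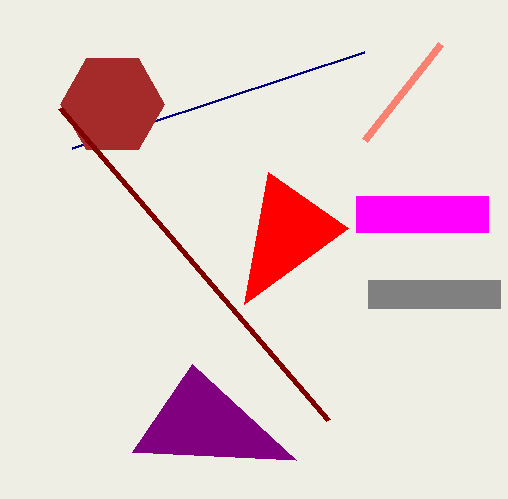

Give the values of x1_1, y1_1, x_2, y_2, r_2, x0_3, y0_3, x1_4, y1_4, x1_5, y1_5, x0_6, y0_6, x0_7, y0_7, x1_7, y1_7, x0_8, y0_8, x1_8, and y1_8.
x1_1 = 72, y1_1 = 148, x_2 = 112, y_2 = 104, r_2 = 52, x0_3 = 328, y0_3 = 420, x1_4 = 364, y1_4 = 140, x1_5 = 132, y1_5 = 452, x0_6 = 268, y0_6 = 172, x0_7 = 356, y0_7 = 196, x1_7 = 488, y1_7 = 232, x0_8 = 368, y0_8 = 280, x1_8 = 500, y1_8 = 308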